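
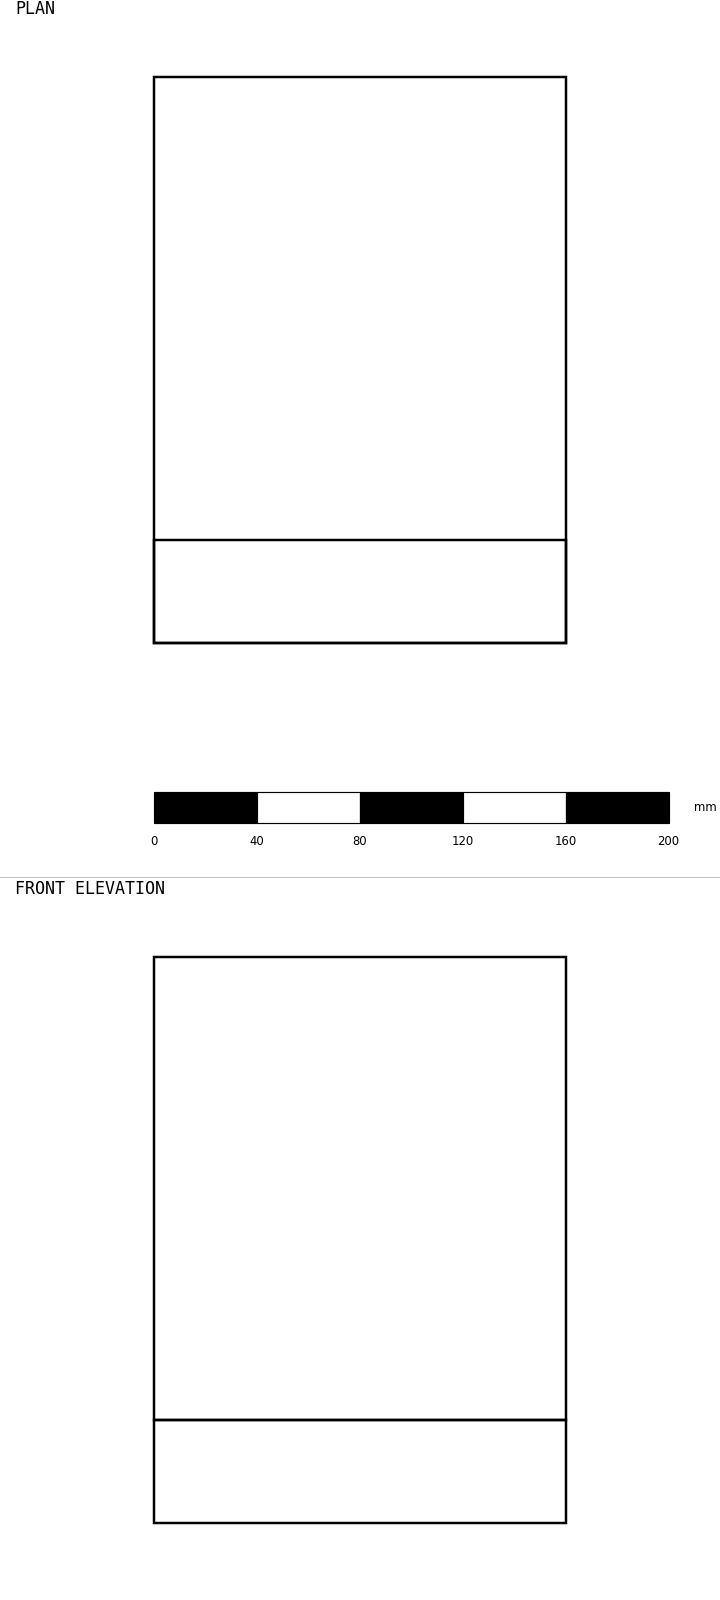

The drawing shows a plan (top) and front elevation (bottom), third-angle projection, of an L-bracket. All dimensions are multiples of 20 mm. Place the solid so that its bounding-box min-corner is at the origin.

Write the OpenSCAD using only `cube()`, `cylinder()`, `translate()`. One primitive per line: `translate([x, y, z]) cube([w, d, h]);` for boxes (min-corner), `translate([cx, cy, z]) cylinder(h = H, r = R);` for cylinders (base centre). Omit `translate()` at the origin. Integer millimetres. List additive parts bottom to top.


cube([160, 220, 40]);
translate([0, 0, 40]) cube([160, 40, 180]);


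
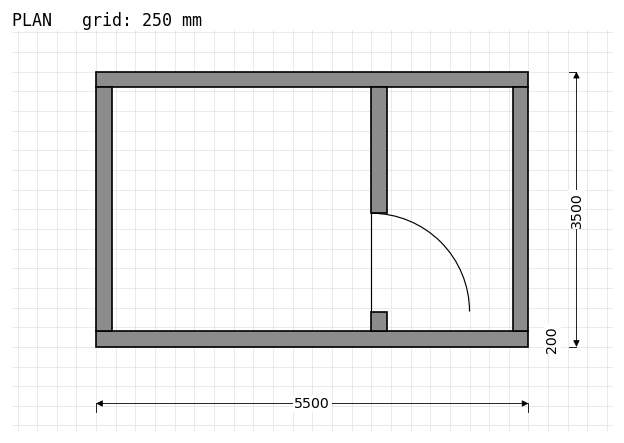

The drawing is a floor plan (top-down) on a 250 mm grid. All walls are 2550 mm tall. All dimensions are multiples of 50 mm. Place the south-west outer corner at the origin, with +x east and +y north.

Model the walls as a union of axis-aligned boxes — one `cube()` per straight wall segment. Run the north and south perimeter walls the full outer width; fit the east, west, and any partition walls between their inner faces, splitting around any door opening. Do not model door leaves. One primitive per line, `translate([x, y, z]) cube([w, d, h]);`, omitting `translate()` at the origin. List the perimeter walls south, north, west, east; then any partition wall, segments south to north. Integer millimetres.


cube([5500, 200, 2550]);
translate([0, 3300, 0]) cube([5500, 200, 2550]);
translate([0, 200, 0]) cube([200, 3100, 2550]);
translate([5300, 200, 0]) cube([200, 3100, 2550]);
translate([3500, 200, 0]) cube([200, 250, 2550]);
translate([3500, 1700, 0]) cube([200, 1600, 2550]);


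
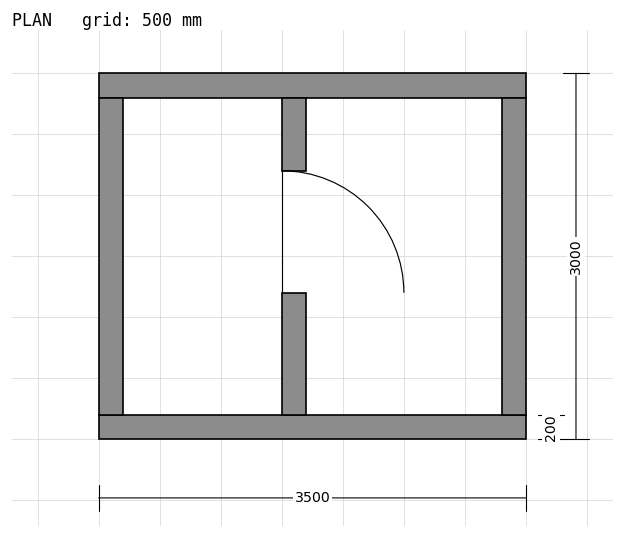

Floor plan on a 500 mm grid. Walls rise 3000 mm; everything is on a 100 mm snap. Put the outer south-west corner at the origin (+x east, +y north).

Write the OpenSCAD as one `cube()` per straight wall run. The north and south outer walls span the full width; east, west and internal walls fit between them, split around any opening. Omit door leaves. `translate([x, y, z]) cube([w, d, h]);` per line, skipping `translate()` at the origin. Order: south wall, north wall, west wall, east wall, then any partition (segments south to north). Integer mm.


cube([3500, 200, 3000]);
translate([0, 2800, 0]) cube([3500, 200, 3000]);
translate([0, 200, 0]) cube([200, 2600, 3000]);
translate([3300, 200, 0]) cube([200, 2600, 3000]);
translate([1500, 200, 0]) cube([200, 1000, 3000]);
translate([1500, 2200, 0]) cube([200, 600, 3000]);


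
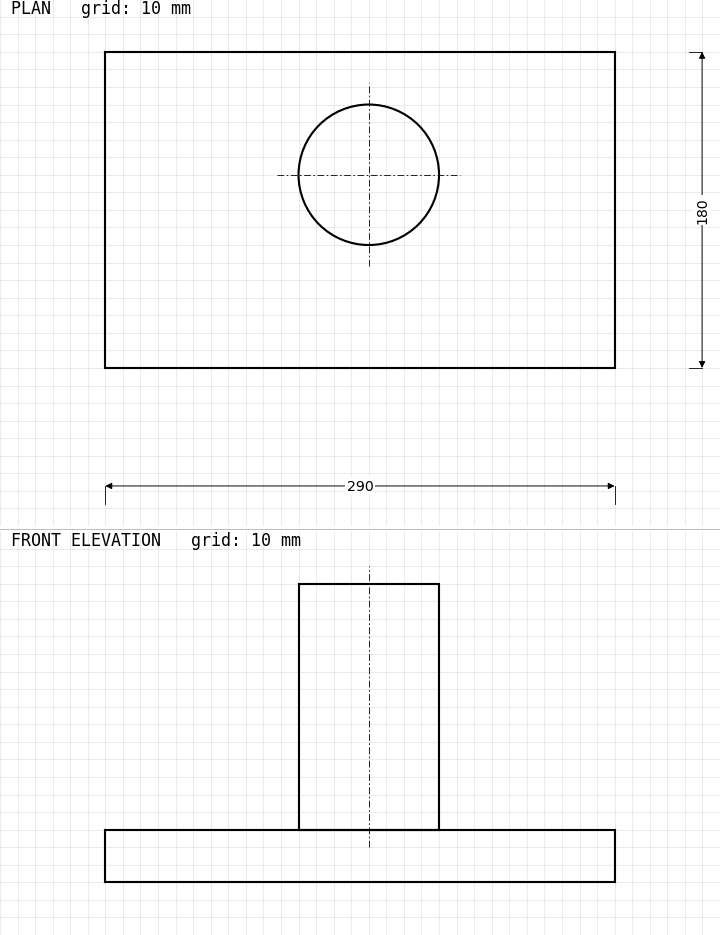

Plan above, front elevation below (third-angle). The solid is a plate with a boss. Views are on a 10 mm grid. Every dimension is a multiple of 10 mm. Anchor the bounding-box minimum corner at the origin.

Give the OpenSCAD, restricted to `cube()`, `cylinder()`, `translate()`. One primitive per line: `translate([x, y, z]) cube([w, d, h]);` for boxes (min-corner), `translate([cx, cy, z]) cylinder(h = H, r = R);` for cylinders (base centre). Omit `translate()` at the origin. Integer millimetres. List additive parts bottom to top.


cube([290, 180, 30]);
translate([150, 110, 30]) cylinder(h = 140, r = 40);


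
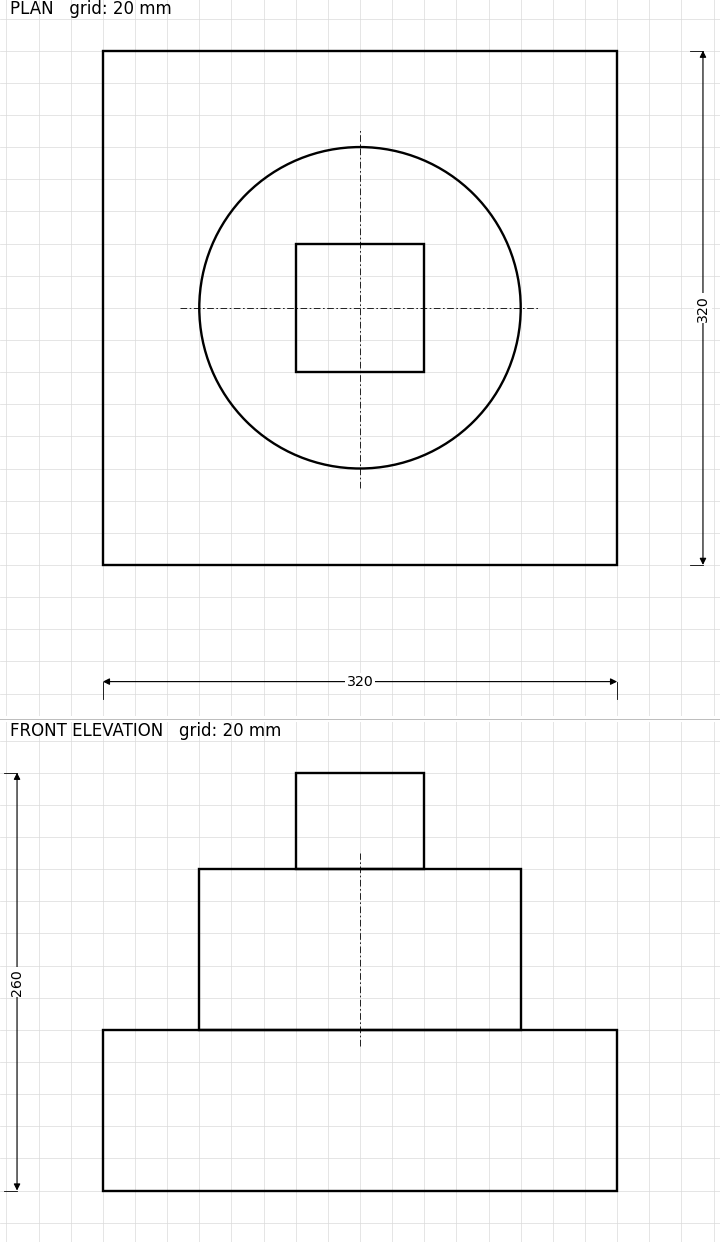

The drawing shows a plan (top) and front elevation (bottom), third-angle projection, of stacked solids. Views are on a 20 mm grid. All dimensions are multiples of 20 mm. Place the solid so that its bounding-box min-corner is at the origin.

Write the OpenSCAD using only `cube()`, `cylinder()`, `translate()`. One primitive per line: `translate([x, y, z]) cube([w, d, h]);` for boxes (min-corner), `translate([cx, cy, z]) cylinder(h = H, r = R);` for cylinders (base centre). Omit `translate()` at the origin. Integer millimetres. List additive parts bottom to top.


cube([320, 320, 100]);
translate([160, 160, 100]) cylinder(h = 100, r = 100);
translate([120, 120, 200]) cube([80, 80, 60]);


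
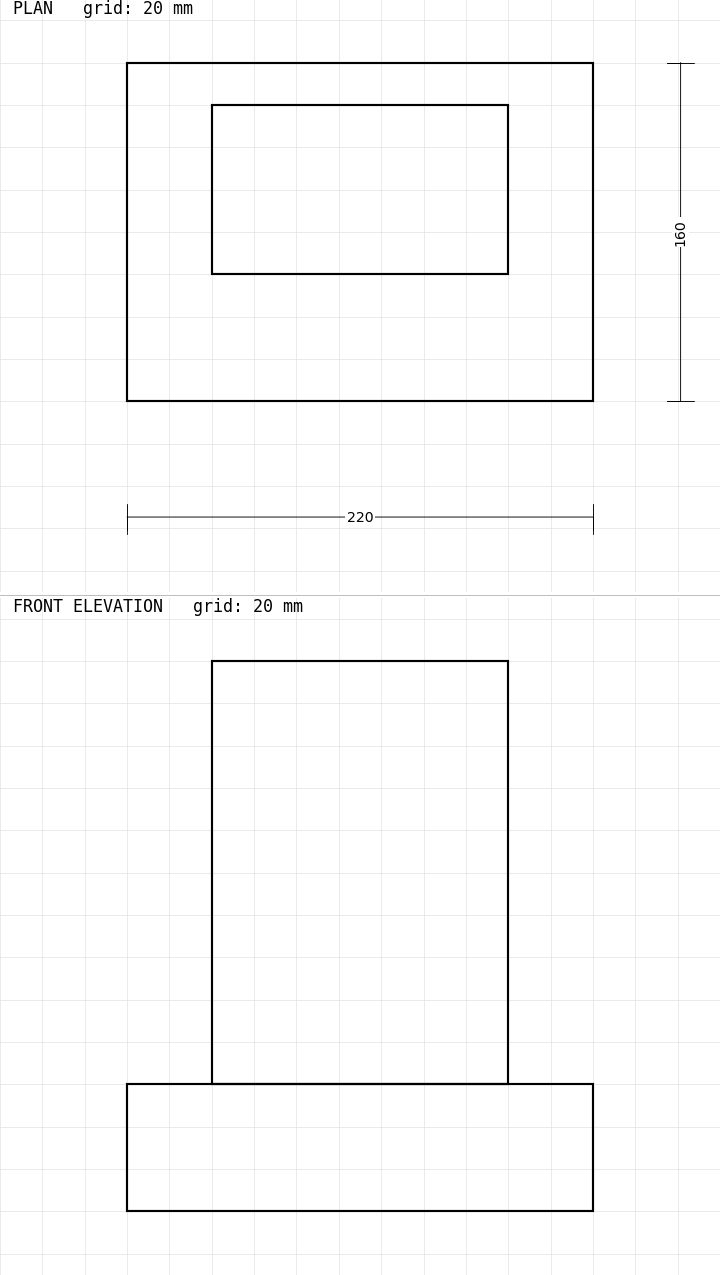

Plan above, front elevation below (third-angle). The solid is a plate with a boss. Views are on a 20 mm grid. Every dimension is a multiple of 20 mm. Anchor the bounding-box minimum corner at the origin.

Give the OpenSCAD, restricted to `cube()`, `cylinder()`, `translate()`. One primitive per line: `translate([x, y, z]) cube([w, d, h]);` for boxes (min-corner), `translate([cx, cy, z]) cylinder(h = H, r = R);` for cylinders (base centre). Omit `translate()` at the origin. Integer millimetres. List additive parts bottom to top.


cube([220, 160, 60]);
translate([40, 60, 60]) cube([140, 80, 200]);


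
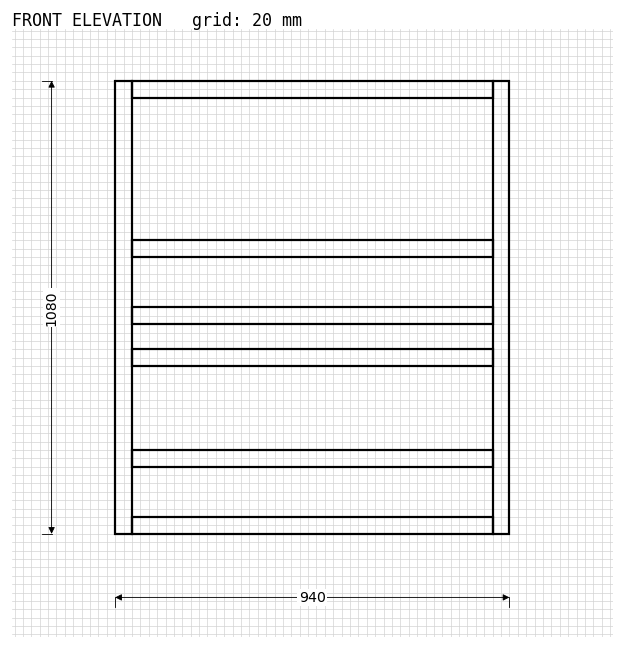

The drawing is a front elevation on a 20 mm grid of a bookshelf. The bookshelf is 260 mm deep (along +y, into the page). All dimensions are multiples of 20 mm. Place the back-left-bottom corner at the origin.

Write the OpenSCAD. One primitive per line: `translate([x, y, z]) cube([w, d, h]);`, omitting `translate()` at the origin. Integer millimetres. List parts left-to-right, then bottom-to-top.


cube([40, 260, 1080]);
translate([40, 0, 0]) cube([860, 260, 40]);
translate([40, 0, 160]) cube([860, 260, 40]);
translate([40, 0, 400]) cube([860, 260, 40]);
translate([40, 0, 500]) cube([860, 260, 40]);
translate([40, 0, 660]) cube([860, 260, 40]);
translate([40, 0, 1040]) cube([860, 260, 40]);
translate([900, 0, 0]) cube([40, 260, 1080]);


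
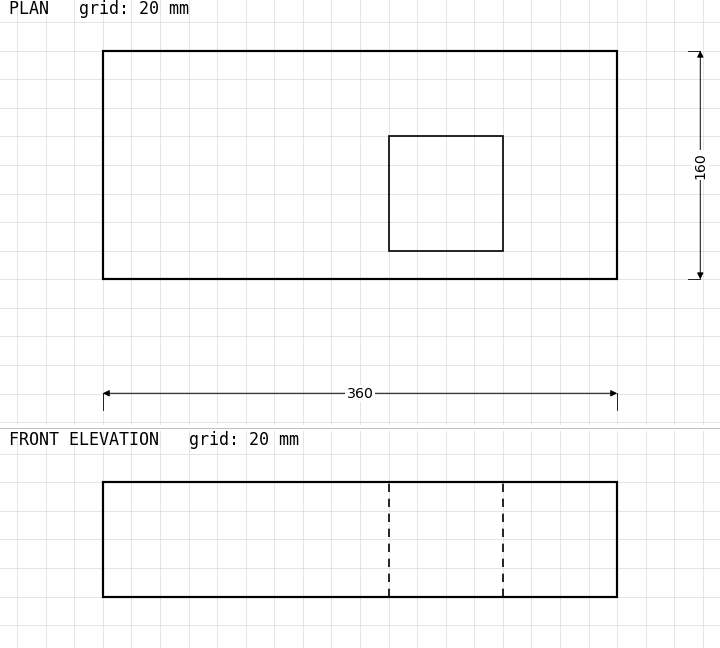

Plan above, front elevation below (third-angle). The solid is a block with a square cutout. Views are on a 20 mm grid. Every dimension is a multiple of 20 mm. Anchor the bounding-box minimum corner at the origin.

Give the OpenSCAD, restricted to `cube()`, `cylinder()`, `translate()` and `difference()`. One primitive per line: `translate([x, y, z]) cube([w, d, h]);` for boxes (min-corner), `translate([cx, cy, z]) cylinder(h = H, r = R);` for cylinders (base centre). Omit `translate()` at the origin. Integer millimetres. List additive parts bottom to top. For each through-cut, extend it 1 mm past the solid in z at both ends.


difference() {
  cube([360, 160, 80]);
  translate([200, 20, -1]) cube([80, 80, 82]);
}


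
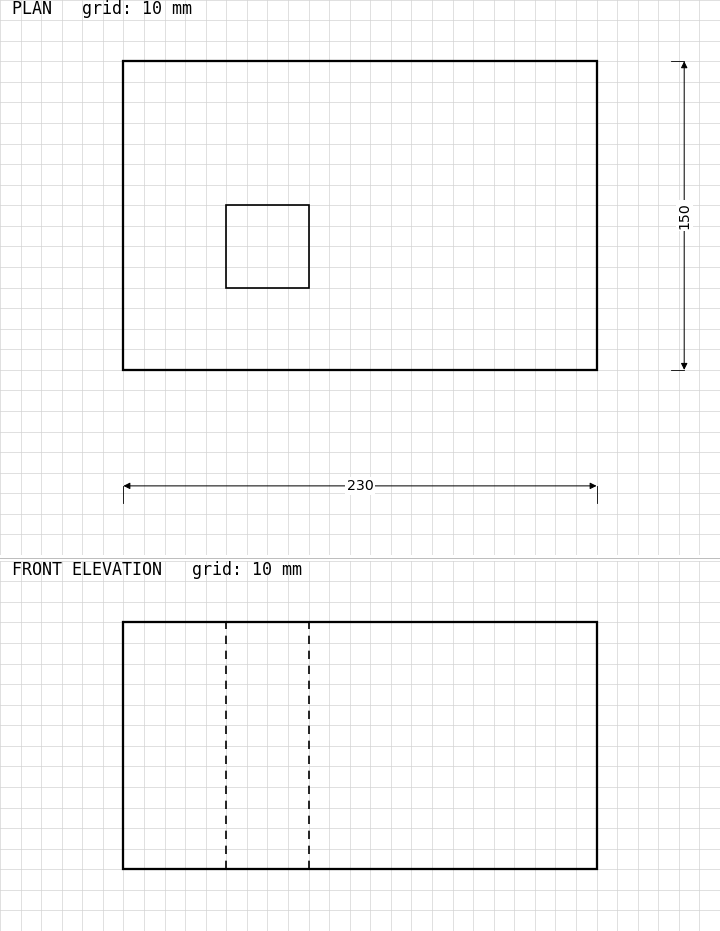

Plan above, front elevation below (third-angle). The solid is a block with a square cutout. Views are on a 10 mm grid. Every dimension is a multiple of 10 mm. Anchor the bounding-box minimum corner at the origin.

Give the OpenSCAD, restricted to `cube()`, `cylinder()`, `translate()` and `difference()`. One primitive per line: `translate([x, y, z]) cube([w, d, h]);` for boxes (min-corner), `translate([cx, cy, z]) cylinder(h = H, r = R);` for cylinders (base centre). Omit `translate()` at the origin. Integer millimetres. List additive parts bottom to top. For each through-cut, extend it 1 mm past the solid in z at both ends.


difference() {
  cube([230, 150, 120]);
  translate([50, 40, -1]) cube([40, 40, 122]);
}


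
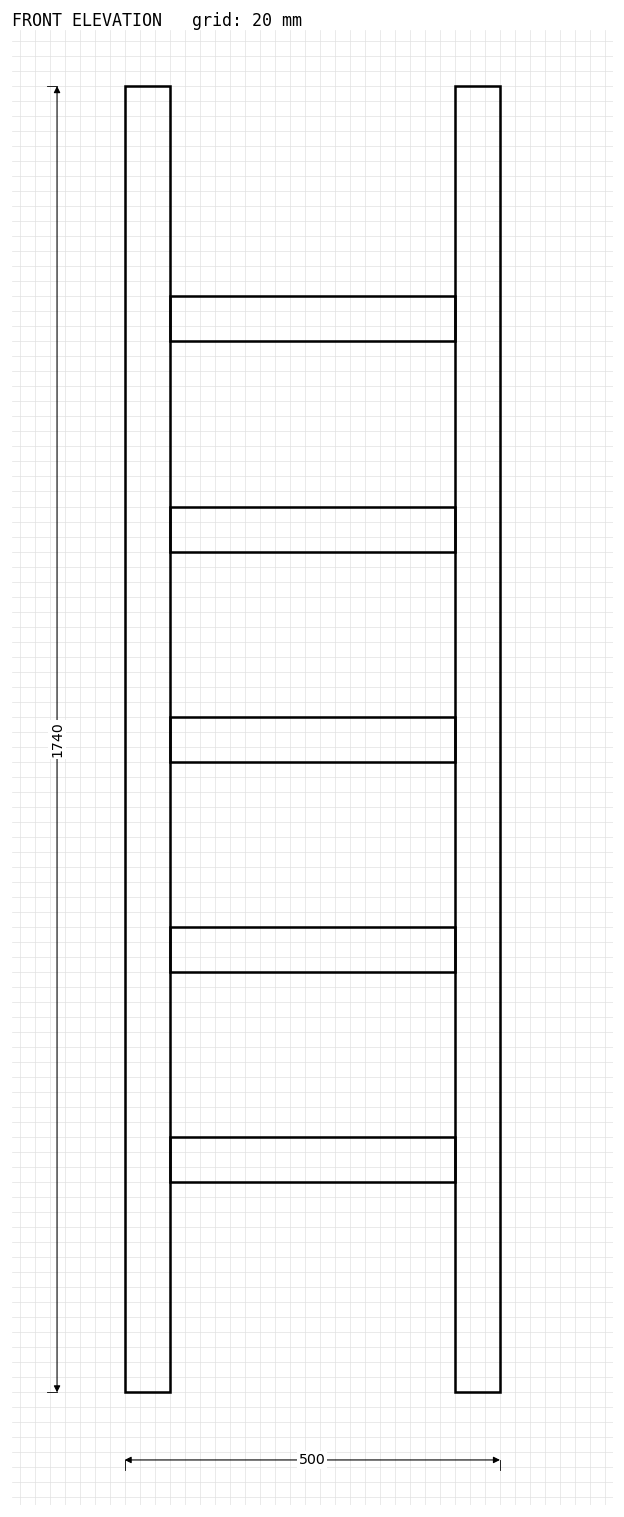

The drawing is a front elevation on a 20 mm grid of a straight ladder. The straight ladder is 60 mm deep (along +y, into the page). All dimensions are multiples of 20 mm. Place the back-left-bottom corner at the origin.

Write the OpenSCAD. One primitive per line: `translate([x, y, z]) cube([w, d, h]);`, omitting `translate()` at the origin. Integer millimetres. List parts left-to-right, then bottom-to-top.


cube([60, 60, 1740]);
translate([60, 0, 280]) cube([380, 60, 60]);
translate([60, 0, 560]) cube([380, 60, 60]);
translate([60, 0, 840]) cube([380, 60, 60]);
translate([60, 0, 1120]) cube([380, 60, 60]);
translate([60, 0, 1400]) cube([380, 60, 60]);
translate([440, 0, 0]) cube([60, 60, 1740]);


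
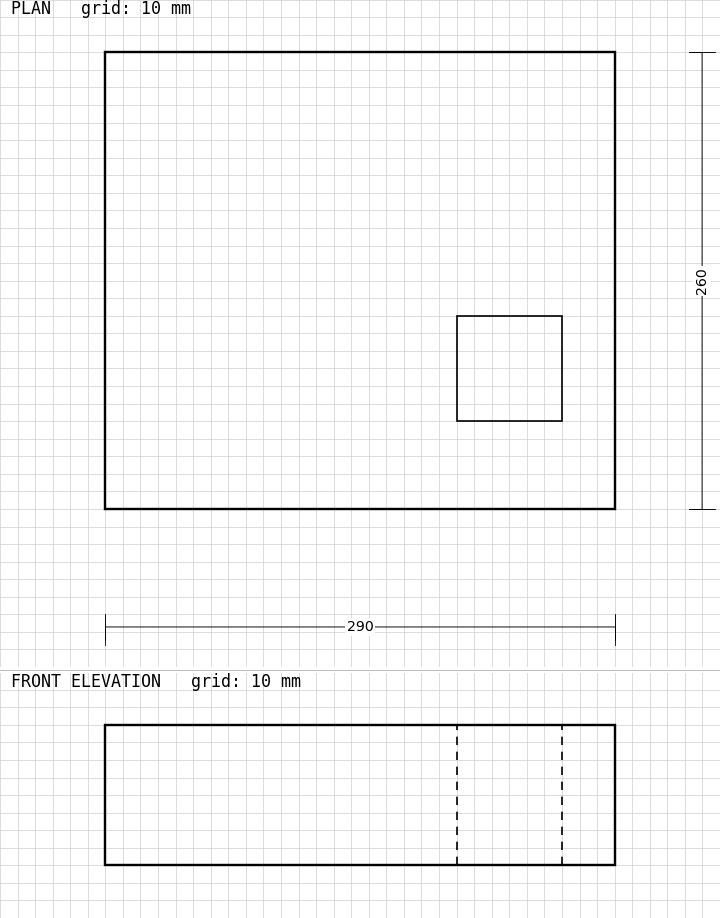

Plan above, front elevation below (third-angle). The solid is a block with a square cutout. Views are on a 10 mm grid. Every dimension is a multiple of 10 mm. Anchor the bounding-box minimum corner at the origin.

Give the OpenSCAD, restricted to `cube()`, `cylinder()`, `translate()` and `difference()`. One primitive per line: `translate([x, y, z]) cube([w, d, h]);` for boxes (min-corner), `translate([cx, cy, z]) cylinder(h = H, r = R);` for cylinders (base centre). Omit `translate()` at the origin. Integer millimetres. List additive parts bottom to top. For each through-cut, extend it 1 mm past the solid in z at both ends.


difference() {
  cube([290, 260, 80]);
  translate([200, 50, -1]) cube([60, 60, 82]);
}


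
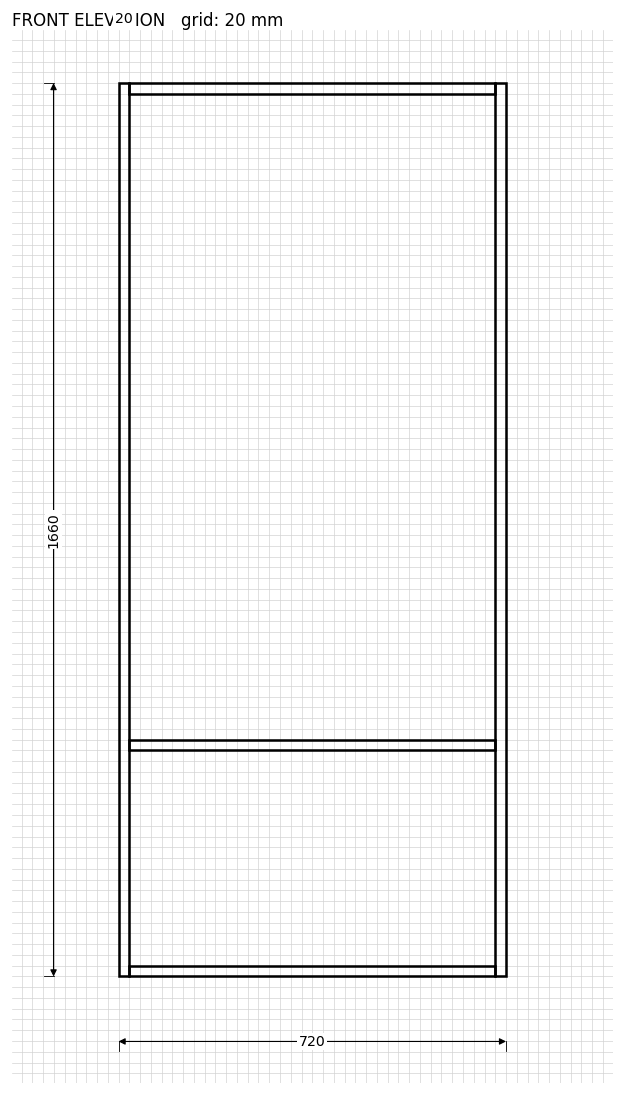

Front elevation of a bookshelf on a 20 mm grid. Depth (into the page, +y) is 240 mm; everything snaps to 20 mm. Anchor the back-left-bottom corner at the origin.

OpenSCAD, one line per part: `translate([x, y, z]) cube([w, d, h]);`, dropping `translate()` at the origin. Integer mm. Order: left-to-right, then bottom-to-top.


cube([20, 240, 1660]);
translate([20, 0, 0]) cube([680, 240, 20]);
translate([20, 0, 420]) cube([680, 240, 20]);
translate([20, 0, 1640]) cube([680, 240, 20]);
translate([700, 0, 0]) cube([20, 240, 1660]);


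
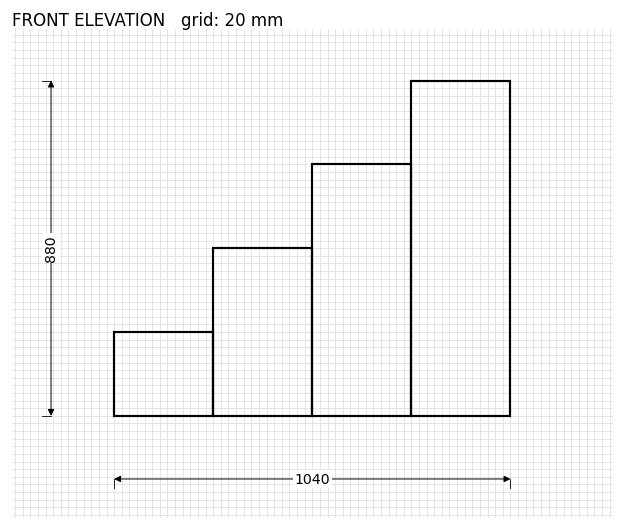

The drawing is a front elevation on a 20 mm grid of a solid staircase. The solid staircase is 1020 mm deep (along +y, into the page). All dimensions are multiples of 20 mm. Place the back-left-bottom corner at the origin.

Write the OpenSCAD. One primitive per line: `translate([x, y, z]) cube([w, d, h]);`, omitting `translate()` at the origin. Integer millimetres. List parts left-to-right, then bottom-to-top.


cube([260, 1020, 220]);
translate([260, 0, 0]) cube([260, 1020, 440]);
translate([520, 0, 0]) cube([260, 1020, 660]);
translate([780, 0, 0]) cube([260, 1020, 880]);


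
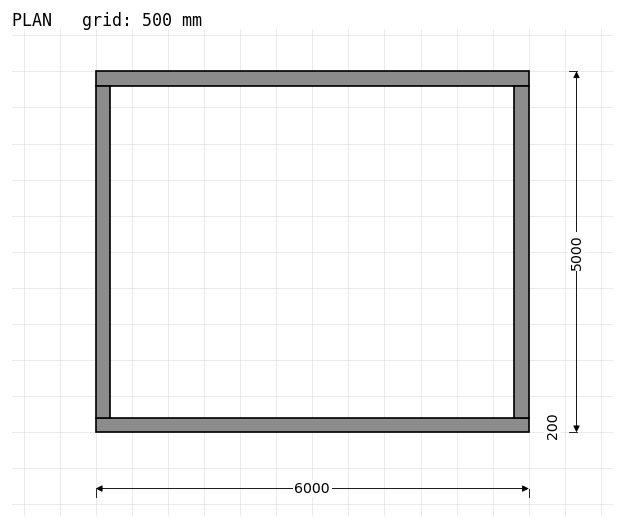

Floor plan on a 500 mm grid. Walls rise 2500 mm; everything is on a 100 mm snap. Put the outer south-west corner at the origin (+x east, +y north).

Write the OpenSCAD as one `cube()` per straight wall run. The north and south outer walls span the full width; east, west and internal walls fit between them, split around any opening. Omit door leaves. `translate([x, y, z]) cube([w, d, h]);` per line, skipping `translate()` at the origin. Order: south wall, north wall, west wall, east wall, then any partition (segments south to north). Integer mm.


cube([6000, 200, 2500]);
translate([0, 4800, 0]) cube([6000, 200, 2500]);
translate([0, 200, 0]) cube([200, 4600, 2500]);
translate([5800, 200, 0]) cube([200, 4600, 2500]);


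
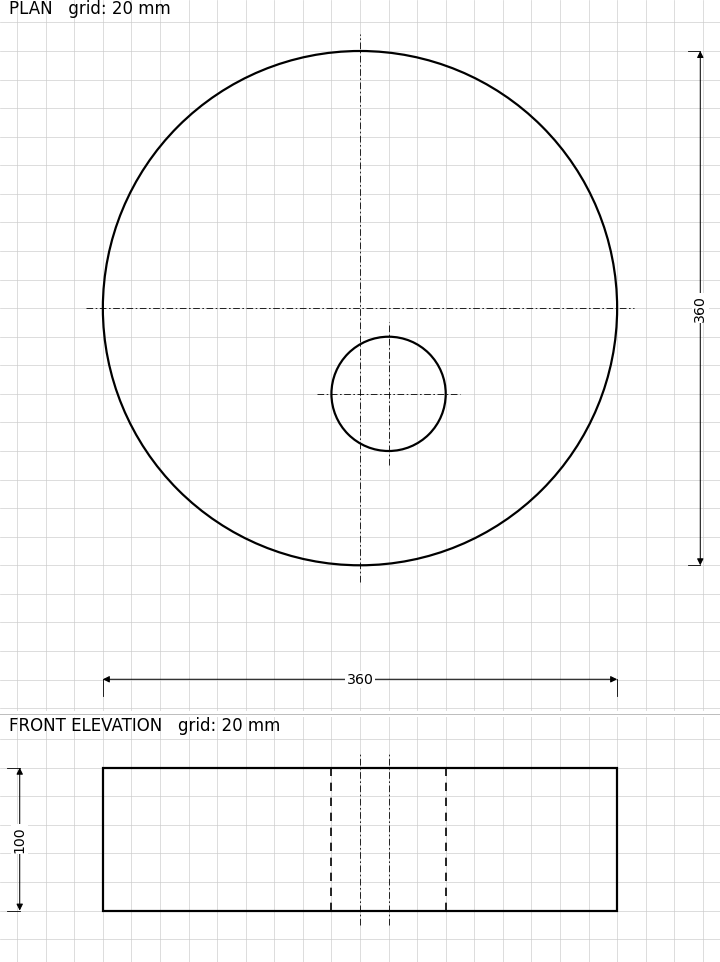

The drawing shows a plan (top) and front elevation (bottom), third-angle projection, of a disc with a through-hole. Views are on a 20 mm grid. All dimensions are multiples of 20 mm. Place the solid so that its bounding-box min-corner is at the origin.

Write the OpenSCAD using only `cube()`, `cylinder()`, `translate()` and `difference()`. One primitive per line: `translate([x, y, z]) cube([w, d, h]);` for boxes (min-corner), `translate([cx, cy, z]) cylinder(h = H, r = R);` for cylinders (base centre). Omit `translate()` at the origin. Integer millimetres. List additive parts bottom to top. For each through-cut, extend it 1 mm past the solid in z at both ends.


difference() {
  translate([180, 180, 0]) cylinder(h = 100, r = 180);
  translate([200, 120, -1]) cylinder(h = 102, r = 40);
}


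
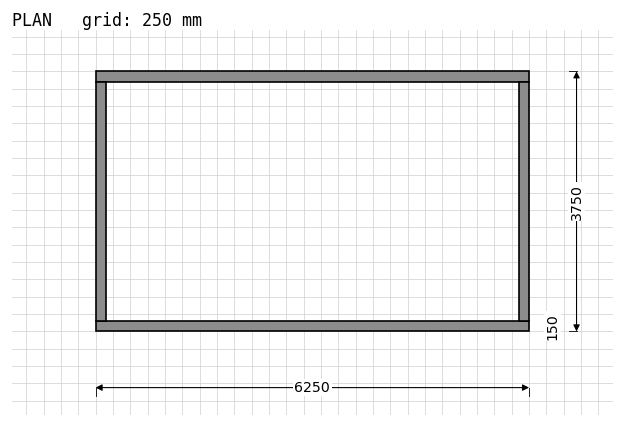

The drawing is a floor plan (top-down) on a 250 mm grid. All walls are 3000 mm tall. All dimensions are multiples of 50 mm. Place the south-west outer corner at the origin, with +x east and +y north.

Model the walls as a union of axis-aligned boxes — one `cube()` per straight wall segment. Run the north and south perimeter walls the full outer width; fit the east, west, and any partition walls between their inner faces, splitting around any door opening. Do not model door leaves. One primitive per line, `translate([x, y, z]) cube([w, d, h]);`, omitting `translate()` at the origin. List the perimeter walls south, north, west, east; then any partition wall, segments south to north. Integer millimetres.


cube([6250, 150, 3000]);
translate([0, 3600, 0]) cube([6250, 150, 3000]);
translate([0, 150, 0]) cube([150, 3450, 3000]);
translate([6100, 150, 0]) cube([150, 3450, 3000]);


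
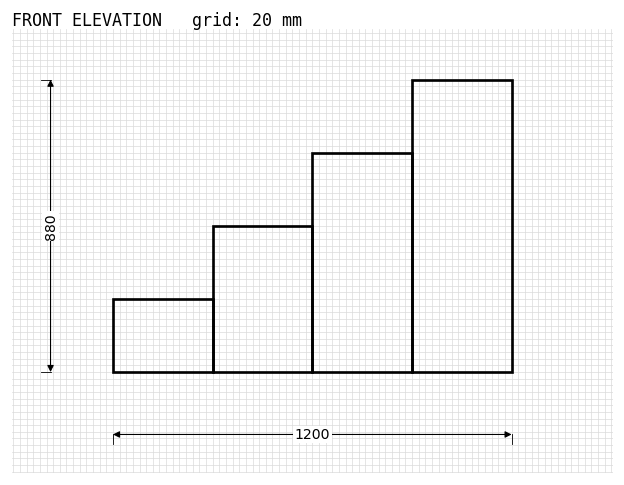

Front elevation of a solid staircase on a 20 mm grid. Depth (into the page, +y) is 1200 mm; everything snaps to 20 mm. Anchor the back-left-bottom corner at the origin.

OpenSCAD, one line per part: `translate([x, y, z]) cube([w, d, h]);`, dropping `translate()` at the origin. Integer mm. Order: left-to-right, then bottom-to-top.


cube([300, 1200, 220]);
translate([300, 0, 0]) cube([300, 1200, 440]);
translate([600, 0, 0]) cube([300, 1200, 660]);
translate([900, 0, 0]) cube([300, 1200, 880]);


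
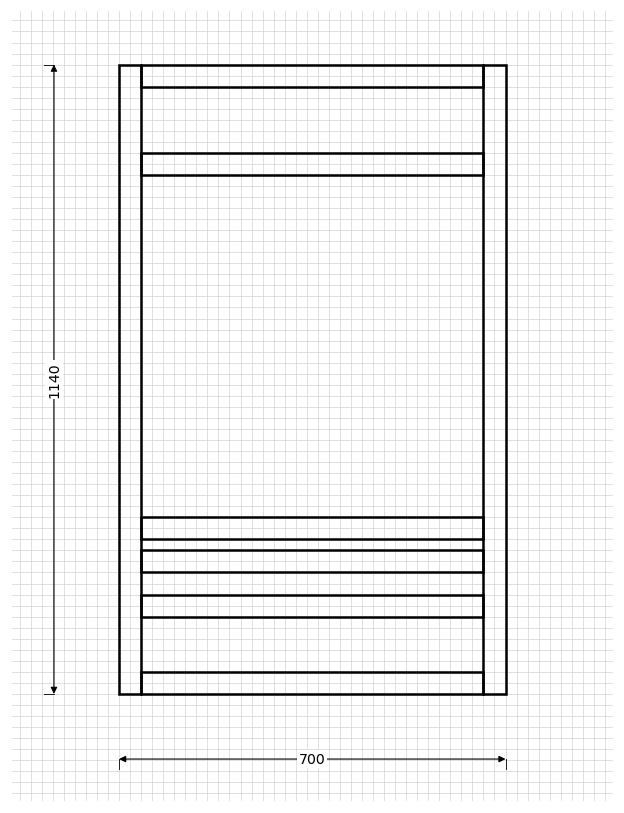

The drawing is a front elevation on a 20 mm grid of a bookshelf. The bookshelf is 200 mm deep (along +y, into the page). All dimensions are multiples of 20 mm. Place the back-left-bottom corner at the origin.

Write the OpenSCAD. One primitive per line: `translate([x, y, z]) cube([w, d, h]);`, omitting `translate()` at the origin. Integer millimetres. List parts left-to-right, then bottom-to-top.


cube([40, 200, 1140]);
translate([40, 0, 0]) cube([620, 200, 40]);
translate([40, 0, 140]) cube([620, 200, 40]);
translate([40, 0, 220]) cube([620, 200, 40]);
translate([40, 0, 280]) cube([620, 200, 40]);
translate([40, 0, 940]) cube([620, 200, 40]);
translate([40, 0, 1100]) cube([620, 200, 40]);
translate([660, 0, 0]) cube([40, 200, 1140]);


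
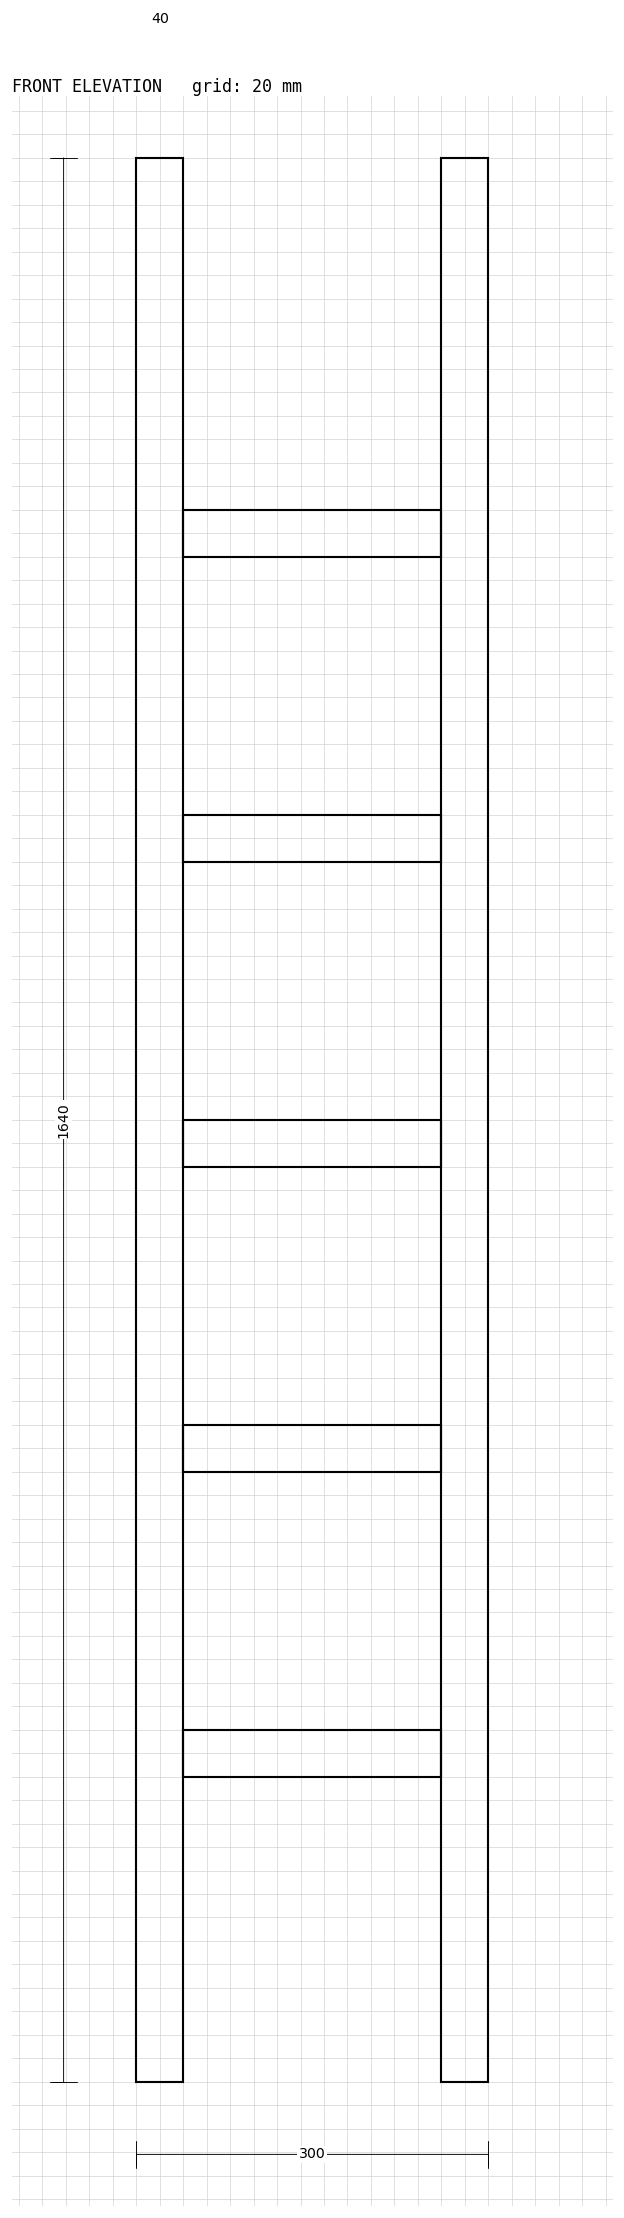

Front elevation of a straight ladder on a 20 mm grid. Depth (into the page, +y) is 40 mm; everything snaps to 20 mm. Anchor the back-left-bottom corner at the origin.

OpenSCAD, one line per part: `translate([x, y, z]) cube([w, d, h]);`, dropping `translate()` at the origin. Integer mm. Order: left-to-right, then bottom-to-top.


cube([40, 40, 1640]);
translate([40, 0, 260]) cube([220, 40, 40]);
translate([40, 0, 520]) cube([220, 40, 40]);
translate([40, 0, 780]) cube([220, 40, 40]);
translate([40, 0, 1040]) cube([220, 40, 40]);
translate([40, 0, 1300]) cube([220, 40, 40]);
translate([260, 0, 0]) cube([40, 40, 1640]);


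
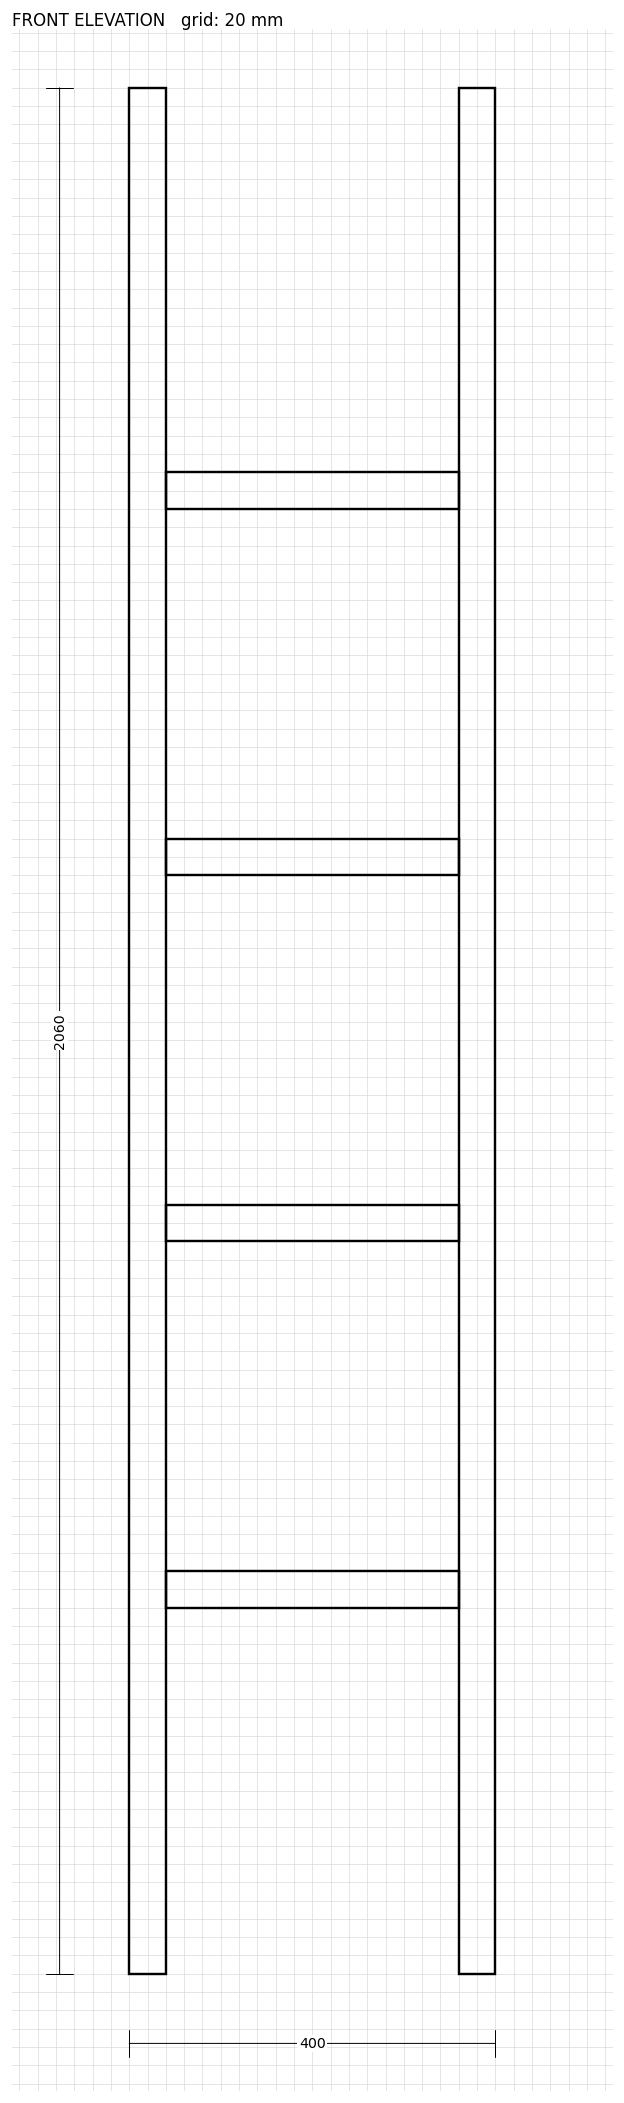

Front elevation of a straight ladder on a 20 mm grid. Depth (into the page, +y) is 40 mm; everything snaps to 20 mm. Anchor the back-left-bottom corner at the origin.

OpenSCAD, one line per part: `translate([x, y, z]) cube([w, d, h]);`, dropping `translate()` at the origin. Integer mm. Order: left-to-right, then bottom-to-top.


cube([40, 40, 2060]);
translate([40, 0, 400]) cube([320, 40, 40]);
translate([40, 0, 800]) cube([320, 40, 40]);
translate([40, 0, 1200]) cube([320, 40, 40]);
translate([40, 0, 1600]) cube([320, 40, 40]);
translate([360, 0, 0]) cube([40, 40, 2060]);


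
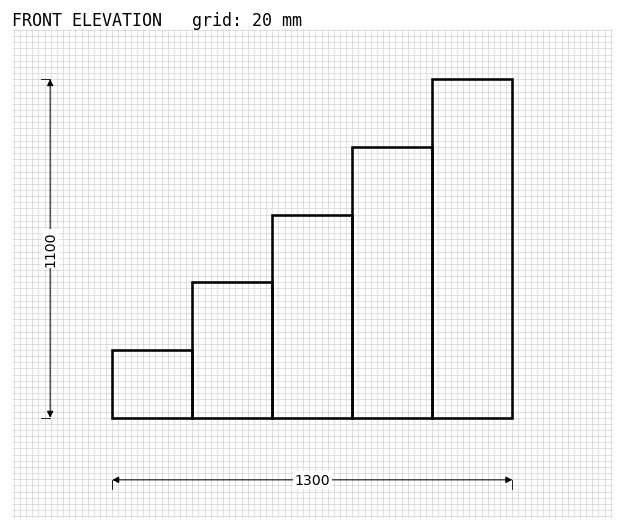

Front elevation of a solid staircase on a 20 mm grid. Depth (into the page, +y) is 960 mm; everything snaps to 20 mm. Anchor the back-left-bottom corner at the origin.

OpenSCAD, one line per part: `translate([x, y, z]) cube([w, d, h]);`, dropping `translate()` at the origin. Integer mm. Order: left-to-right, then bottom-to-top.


cube([260, 960, 220]);
translate([260, 0, 0]) cube([260, 960, 440]);
translate([520, 0, 0]) cube([260, 960, 660]);
translate([780, 0, 0]) cube([260, 960, 880]);
translate([1040, 0, 0]) cube([260, 960, 1100]);


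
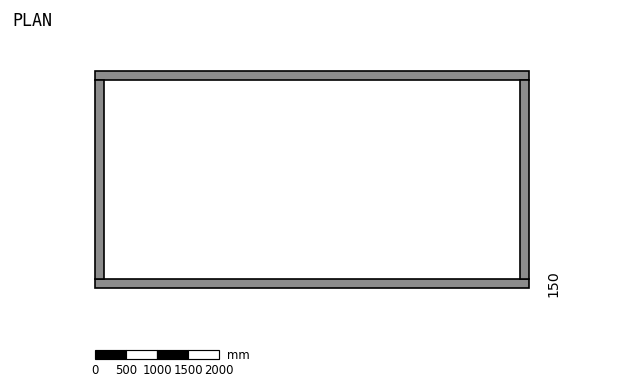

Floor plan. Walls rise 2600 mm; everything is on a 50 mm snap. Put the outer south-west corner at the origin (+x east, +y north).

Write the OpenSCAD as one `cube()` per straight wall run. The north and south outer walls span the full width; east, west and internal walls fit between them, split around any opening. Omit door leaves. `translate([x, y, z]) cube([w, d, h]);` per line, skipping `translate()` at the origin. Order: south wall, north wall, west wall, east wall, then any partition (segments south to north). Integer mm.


cube([7000, 150, 2600]);
translate([0, 3350, 0]) cube([7000, 150, 2600]);
translate([0, 150, 0]) cube([150, 3200, 2600]);
translate([6850, 150, 0]) cube([150, 3200, 2600]);


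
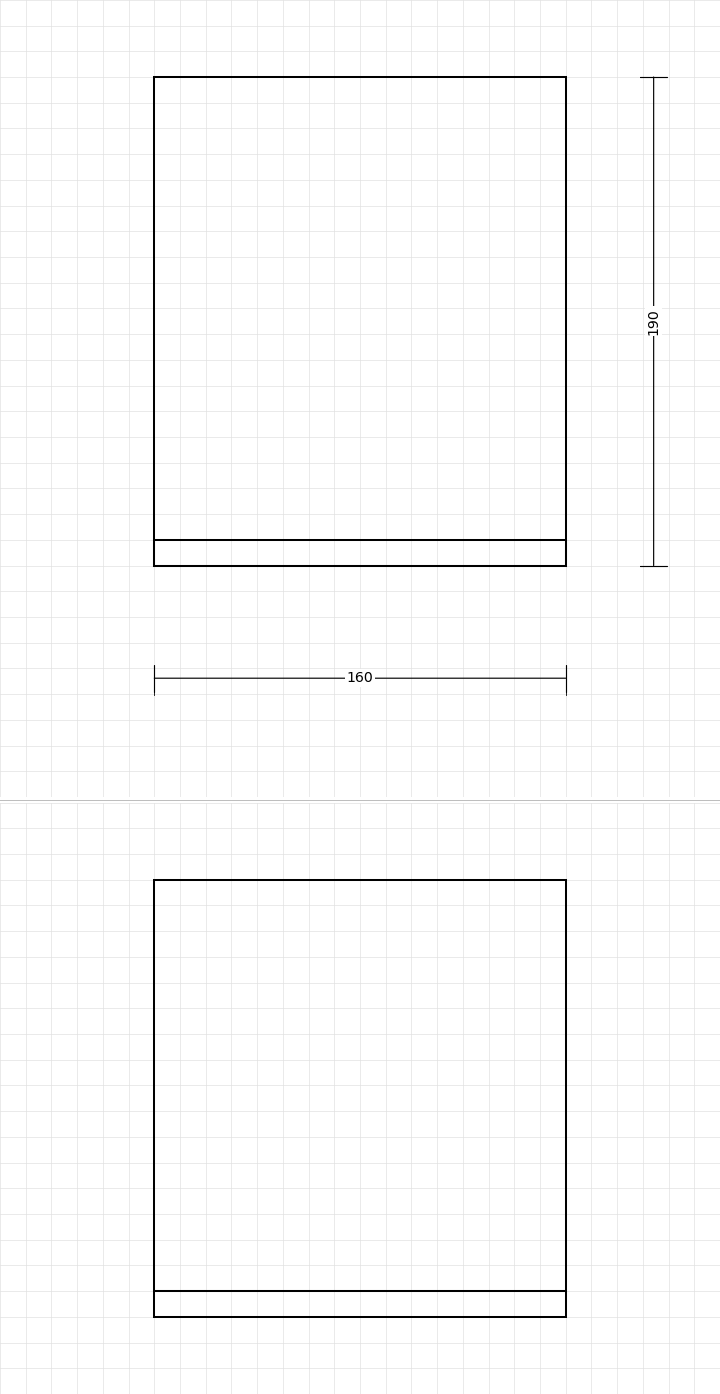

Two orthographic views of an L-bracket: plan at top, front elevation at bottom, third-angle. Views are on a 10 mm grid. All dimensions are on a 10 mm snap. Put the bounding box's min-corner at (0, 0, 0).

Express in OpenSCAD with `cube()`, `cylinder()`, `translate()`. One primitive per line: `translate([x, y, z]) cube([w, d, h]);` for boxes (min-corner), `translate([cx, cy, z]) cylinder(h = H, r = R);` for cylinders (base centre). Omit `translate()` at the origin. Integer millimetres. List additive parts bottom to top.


cube([160, 190, 10]);
translate([0, 0, 10]) cube([160, 10, 160]);


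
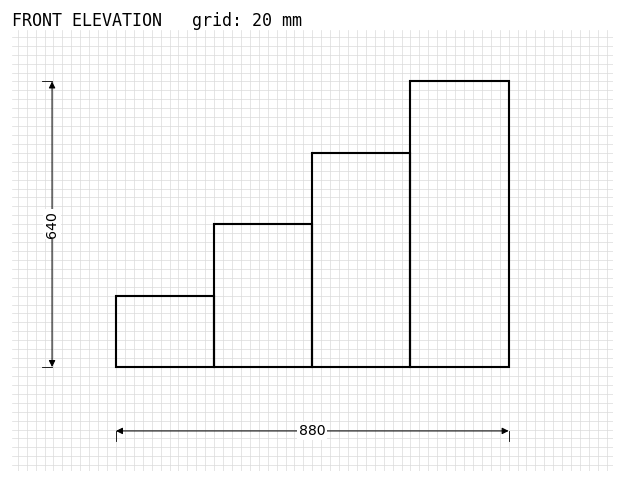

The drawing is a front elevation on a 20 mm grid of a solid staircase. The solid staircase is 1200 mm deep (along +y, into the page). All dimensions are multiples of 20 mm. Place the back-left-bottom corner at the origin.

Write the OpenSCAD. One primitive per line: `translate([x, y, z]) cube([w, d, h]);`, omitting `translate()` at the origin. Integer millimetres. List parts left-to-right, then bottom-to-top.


cube([220, 1200, 160]);
translate([220, 0, 0]) cube([220, 1200, 320]);
translate([440, 0, 0]) cube([220, 1200, 480]);
translate([660, 0, 0]) cube([220, 1200, 640]);


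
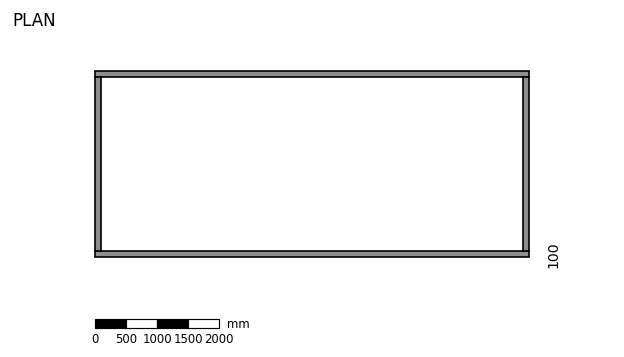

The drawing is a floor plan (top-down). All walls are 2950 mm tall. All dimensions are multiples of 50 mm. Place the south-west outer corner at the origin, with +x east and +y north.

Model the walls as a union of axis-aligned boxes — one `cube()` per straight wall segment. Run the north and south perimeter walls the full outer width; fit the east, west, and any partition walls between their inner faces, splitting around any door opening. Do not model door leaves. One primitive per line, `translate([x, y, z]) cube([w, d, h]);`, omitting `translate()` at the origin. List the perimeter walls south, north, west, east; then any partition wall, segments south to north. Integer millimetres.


cube([7000, 100, 2950]);
translate([0, 2900, 0]) cube([7000, 100, 2950]);
translate([0, 100, 0]) cube([100, 2800, 2950]);
translate([6900, 100, 0]) cube([100, 2800, 2950]);


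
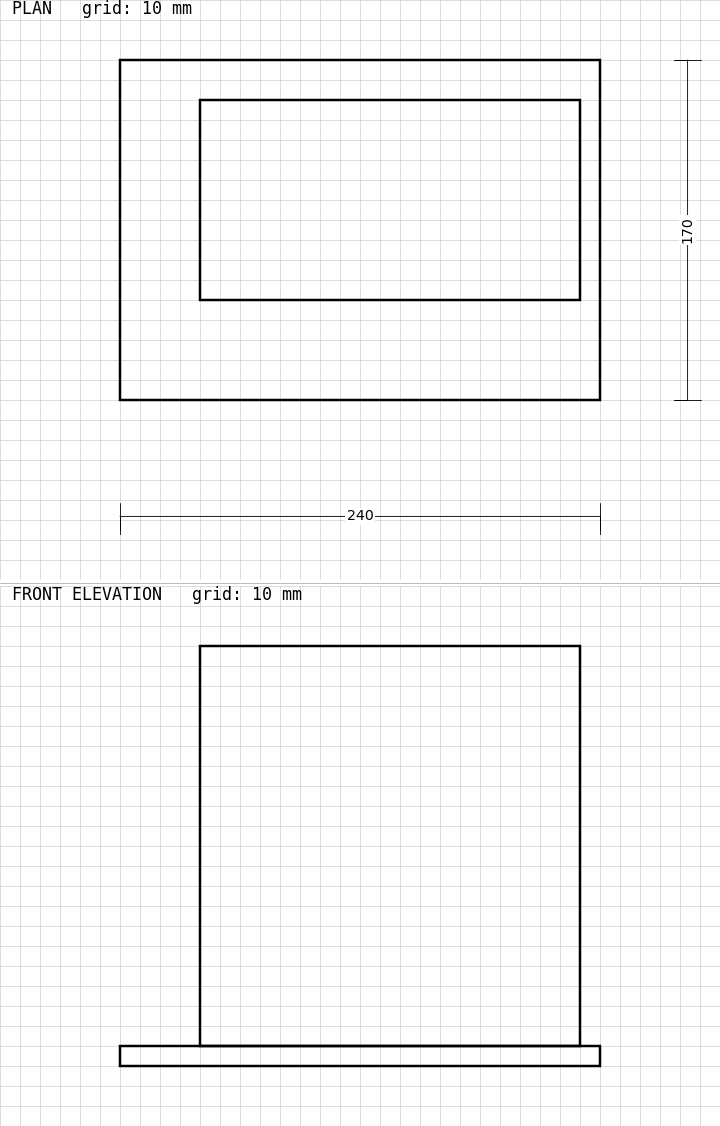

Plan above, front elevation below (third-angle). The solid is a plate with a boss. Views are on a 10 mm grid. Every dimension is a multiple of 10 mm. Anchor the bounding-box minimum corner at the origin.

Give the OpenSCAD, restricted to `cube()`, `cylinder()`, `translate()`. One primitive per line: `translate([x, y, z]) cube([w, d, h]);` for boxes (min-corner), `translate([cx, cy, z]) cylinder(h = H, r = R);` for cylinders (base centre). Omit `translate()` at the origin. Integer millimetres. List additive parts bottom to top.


cube([240, 170, 10]);
translate([40, 50, 10]) cube([190, 100, 200]);


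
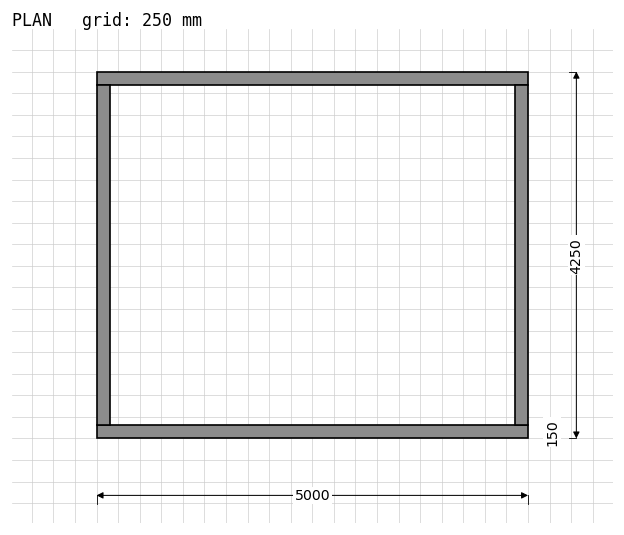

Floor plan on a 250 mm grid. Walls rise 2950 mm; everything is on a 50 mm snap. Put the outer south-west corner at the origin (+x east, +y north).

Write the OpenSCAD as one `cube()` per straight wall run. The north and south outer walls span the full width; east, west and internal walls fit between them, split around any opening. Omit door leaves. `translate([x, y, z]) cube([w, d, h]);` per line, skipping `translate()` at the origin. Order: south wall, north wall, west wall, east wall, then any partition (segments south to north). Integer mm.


cube([5000, 150, 2950]);
translate([0, 4100, 0]) cube([5000, 150, 2950]);
translate([0, 150, 0]) cube([150, 3950, 2950]);
translate([4850, 150, 0]) cube([150, 3950, 2950]);


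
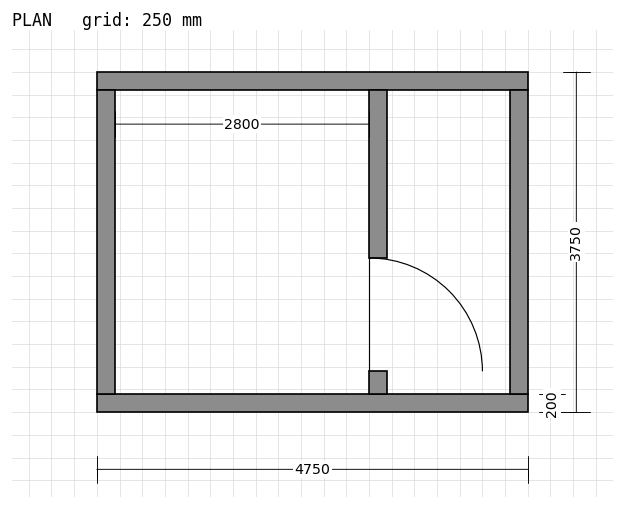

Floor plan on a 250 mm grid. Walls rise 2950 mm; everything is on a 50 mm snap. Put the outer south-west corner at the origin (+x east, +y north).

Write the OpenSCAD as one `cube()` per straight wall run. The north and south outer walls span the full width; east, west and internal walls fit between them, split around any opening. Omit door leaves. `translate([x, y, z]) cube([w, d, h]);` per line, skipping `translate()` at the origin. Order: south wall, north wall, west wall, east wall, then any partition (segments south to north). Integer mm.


cube([4750, 200, 2950]);
translate([0, 3550, 0]) cube([4750, 200, 2950]);
translate([0, 200, 0]) cube([200, 3350, 2950]);
translate([4550, 200, 0]) cube([200, 3350, 2950]);
translate([3000, 200, 0]) cube([200, 250, 2950]);
translate([3000, 1700, 0]) cube([200, 1850, 2950]);


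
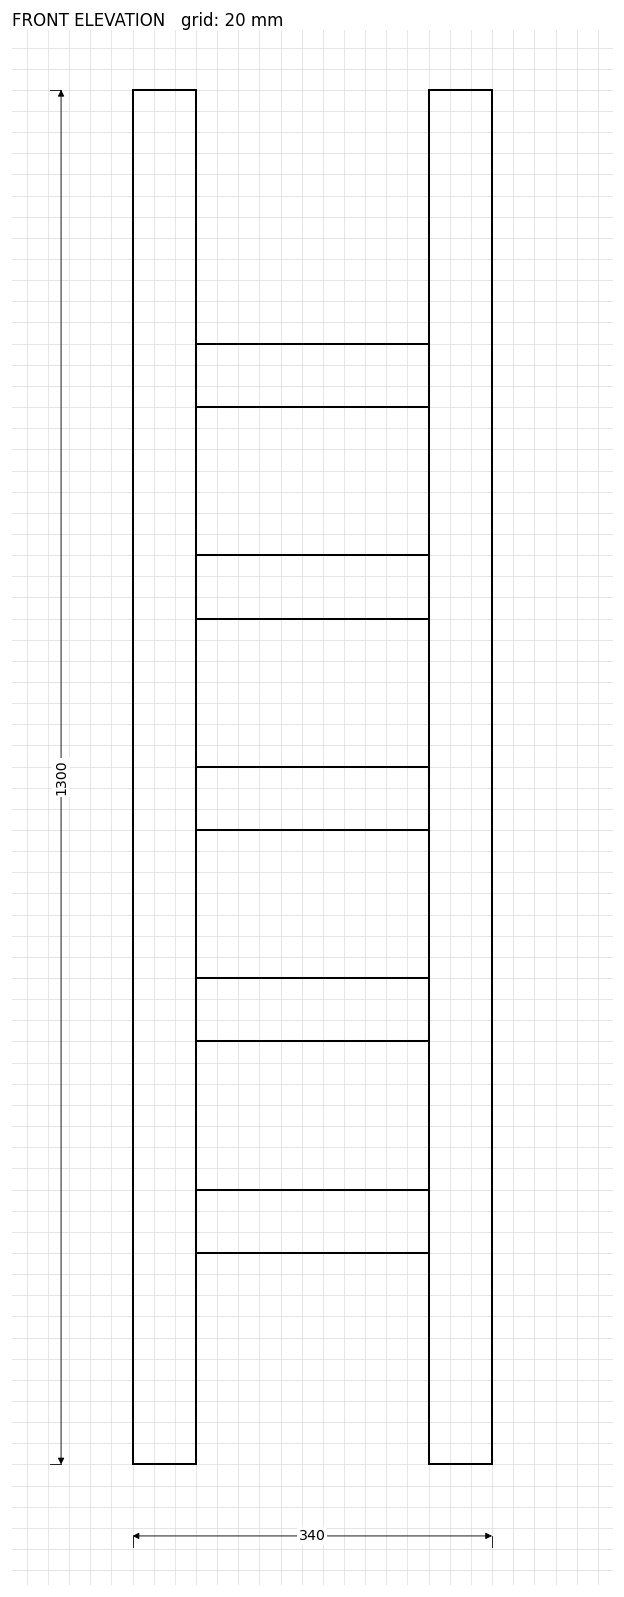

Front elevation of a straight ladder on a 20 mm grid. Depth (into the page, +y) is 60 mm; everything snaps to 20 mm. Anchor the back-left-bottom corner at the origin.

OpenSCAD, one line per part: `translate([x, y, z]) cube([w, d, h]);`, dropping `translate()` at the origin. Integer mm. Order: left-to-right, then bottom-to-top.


cube([60, 60, 1300]);
translate([60, 0, 200]) cube([220, 60, 60]);
translate([60, 0, 400]) cube([220, 60, 60]);
translate([60, 0, 600]) cube([220, 60, 60]);
translate([60, 0, 800]) cube([220, 60, 60]);
translate([60, 0, 1000]) cube([220, 60, 60]);
translate([280, 0, 0]) cube([60, 60, 1300]);


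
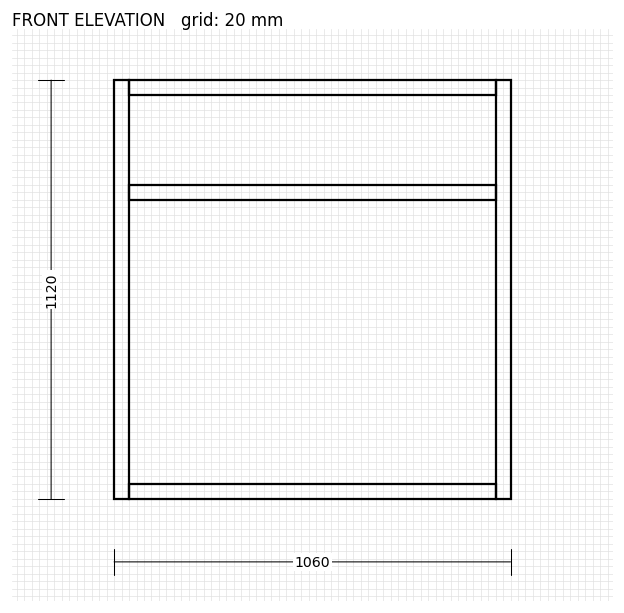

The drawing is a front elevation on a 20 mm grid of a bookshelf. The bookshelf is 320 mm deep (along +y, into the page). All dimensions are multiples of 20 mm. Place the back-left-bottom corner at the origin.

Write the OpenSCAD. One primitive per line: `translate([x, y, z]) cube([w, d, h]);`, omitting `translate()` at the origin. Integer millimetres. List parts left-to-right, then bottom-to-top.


cube([40, 320, 1120]);
translate([40, 0, 0]) cube([980, 320, 40]);
translate([40, 0, 800]) cube([980, 320, 40]);
translate([40, 0, 1080]) cube([980, 320, 40]);
translate([1020, 0, 0]) cube([40, 320, 1120]);


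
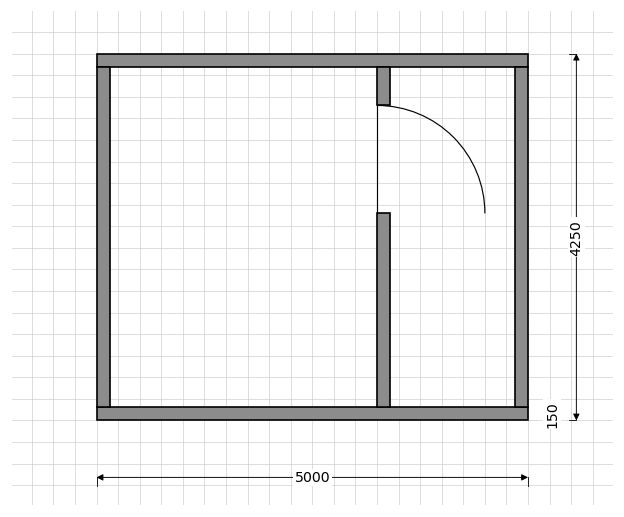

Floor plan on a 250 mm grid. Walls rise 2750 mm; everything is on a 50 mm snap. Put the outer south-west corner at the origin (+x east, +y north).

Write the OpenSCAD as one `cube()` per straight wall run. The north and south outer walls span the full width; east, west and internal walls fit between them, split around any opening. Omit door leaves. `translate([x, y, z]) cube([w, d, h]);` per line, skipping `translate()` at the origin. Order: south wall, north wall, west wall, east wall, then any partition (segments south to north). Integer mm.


cube([5000, 150, 2750]);
translate([0, 4100, 0]) cube([5000, 150, 2750]);
translate([0, 150, 0]) cube([150, 3950, 2750]);
translate([4850, 150, 0]) cube([150, 3950, 2750]);
translate([3250, 150, 0]) cube([150, 2250, 2750]);
translate([3250, 3650, 0]) cube([150, 450, 2750]);


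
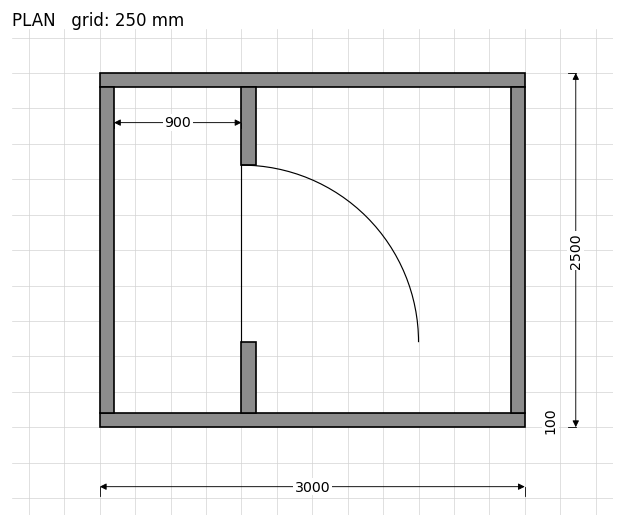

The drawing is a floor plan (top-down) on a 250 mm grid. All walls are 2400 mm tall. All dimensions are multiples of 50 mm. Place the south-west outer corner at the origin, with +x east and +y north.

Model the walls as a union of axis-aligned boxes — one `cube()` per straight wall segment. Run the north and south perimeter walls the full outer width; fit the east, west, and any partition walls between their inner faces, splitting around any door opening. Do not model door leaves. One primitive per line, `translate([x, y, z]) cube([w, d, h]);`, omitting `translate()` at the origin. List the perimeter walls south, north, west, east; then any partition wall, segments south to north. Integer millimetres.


cube([3000, 100, 2400]);
translate([0, 2400, 0]) cube([3000, 100, 2400]);
translate([0, 100, 0]) cube([100, 2300, 2400]);
translate([2900, 100, 0]) cube([100, 2300, 2400]);
translate([1000, 100, 0]) cube([100, 500, 2400]);
translate([1000, 1850, 0]) cube([100, 550, 2400]);


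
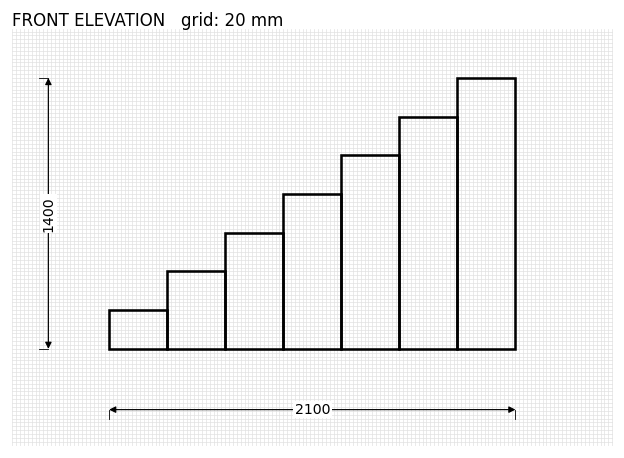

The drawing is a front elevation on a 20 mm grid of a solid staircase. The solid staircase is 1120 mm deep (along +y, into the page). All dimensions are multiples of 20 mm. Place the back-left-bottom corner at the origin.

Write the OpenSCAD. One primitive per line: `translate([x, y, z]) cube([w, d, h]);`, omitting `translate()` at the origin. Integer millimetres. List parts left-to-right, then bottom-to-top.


cube([300, 1120, 200]);
translate([300, 0, 0]) cube([300, 1120, 400]);
translate([600, 0, 0]) cube([300, 1120, 600]);
translate([900, 0, 0]) cube([300, 1120, 800]);
translate([1200, 0, 0]) cube([300, 1120, 1000]);
translate([1500, 0, 0]) cube([300, 1120, 1200]);
translate([1800, 0, 0]) cube([300, 1120, 1400]);


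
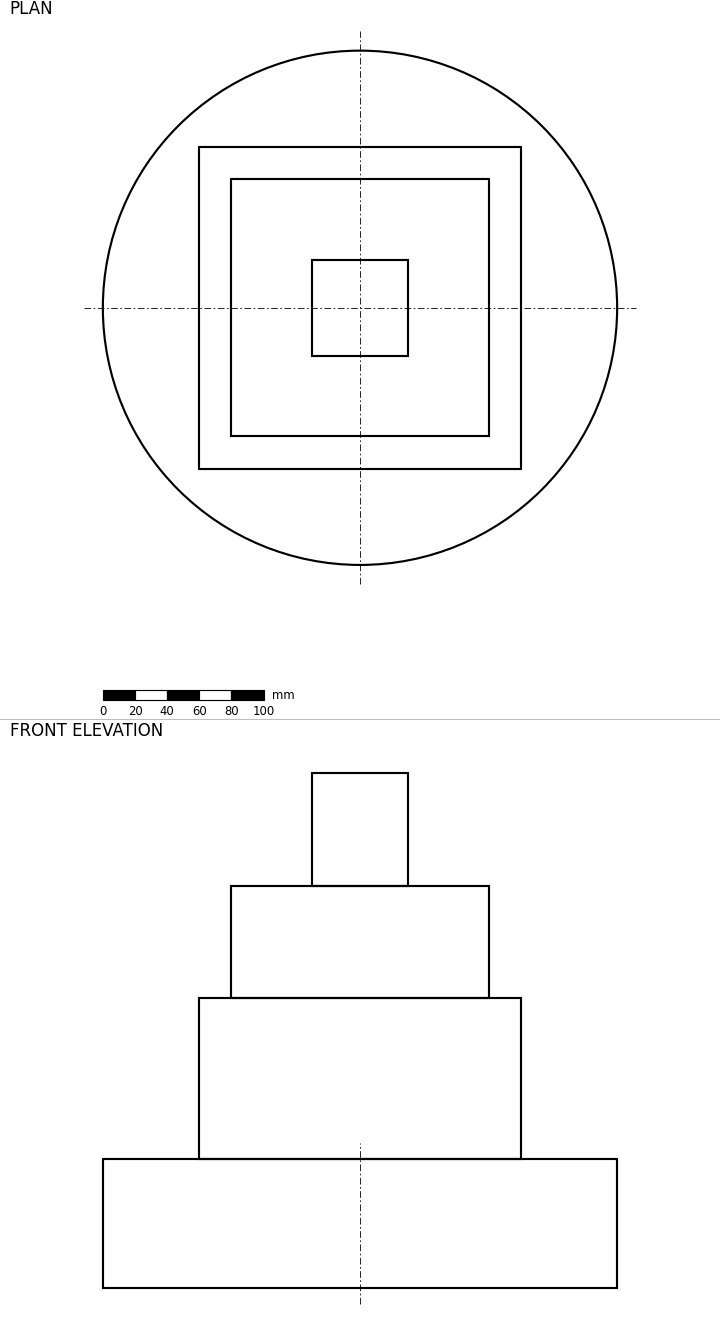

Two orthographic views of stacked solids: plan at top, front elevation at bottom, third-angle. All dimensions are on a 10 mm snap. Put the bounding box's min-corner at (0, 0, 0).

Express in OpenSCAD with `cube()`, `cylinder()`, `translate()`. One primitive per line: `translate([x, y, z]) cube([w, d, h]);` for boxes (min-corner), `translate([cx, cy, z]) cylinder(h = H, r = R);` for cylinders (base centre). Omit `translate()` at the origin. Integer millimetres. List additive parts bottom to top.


translate([160, 160, 0]) cylinder(h = 80, r = 160);
translate([60, 60, 80]) cube([200, 200, 100]);
translate([80, 80, 180]) cube([160, 160, 70]);
translate([130, 130, 250]) cube([60, 60, 70]);


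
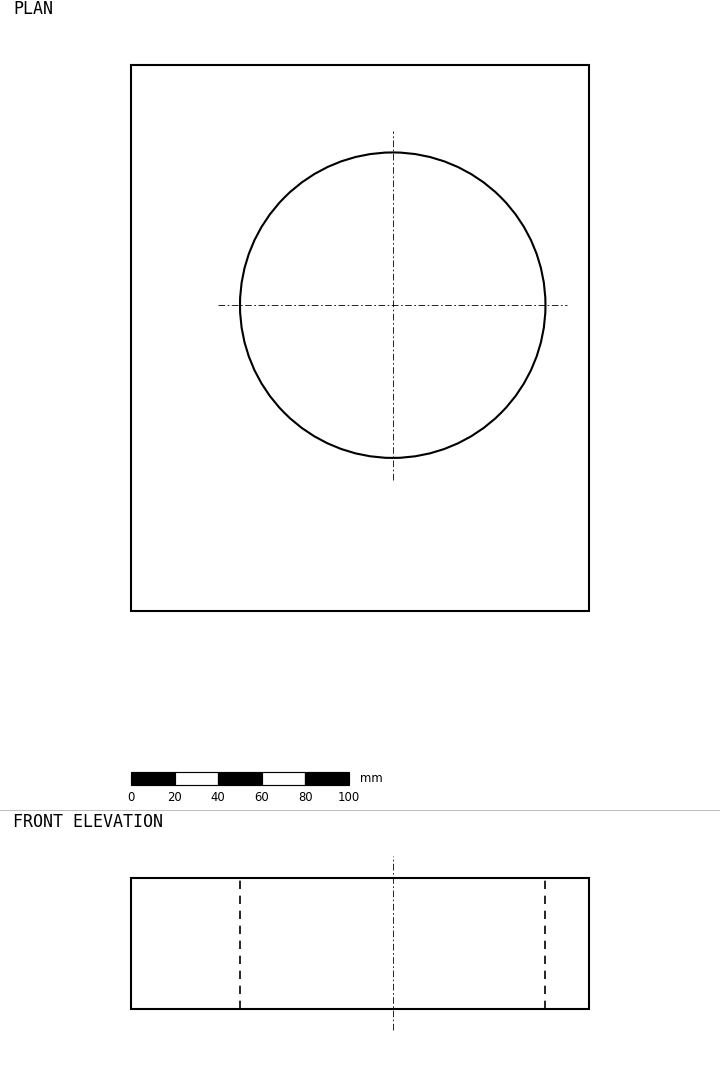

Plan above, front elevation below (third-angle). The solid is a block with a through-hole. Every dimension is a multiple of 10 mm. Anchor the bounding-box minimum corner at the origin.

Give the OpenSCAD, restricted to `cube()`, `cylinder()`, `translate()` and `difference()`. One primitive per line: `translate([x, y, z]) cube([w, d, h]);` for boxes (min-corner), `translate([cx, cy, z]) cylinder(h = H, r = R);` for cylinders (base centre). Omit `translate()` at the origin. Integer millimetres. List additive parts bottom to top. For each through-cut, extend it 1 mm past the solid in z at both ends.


difference() {
  cube([210, 250, 60]);
  translate([120, 140, -1]) cylinder(h = 62, r = 70);
}


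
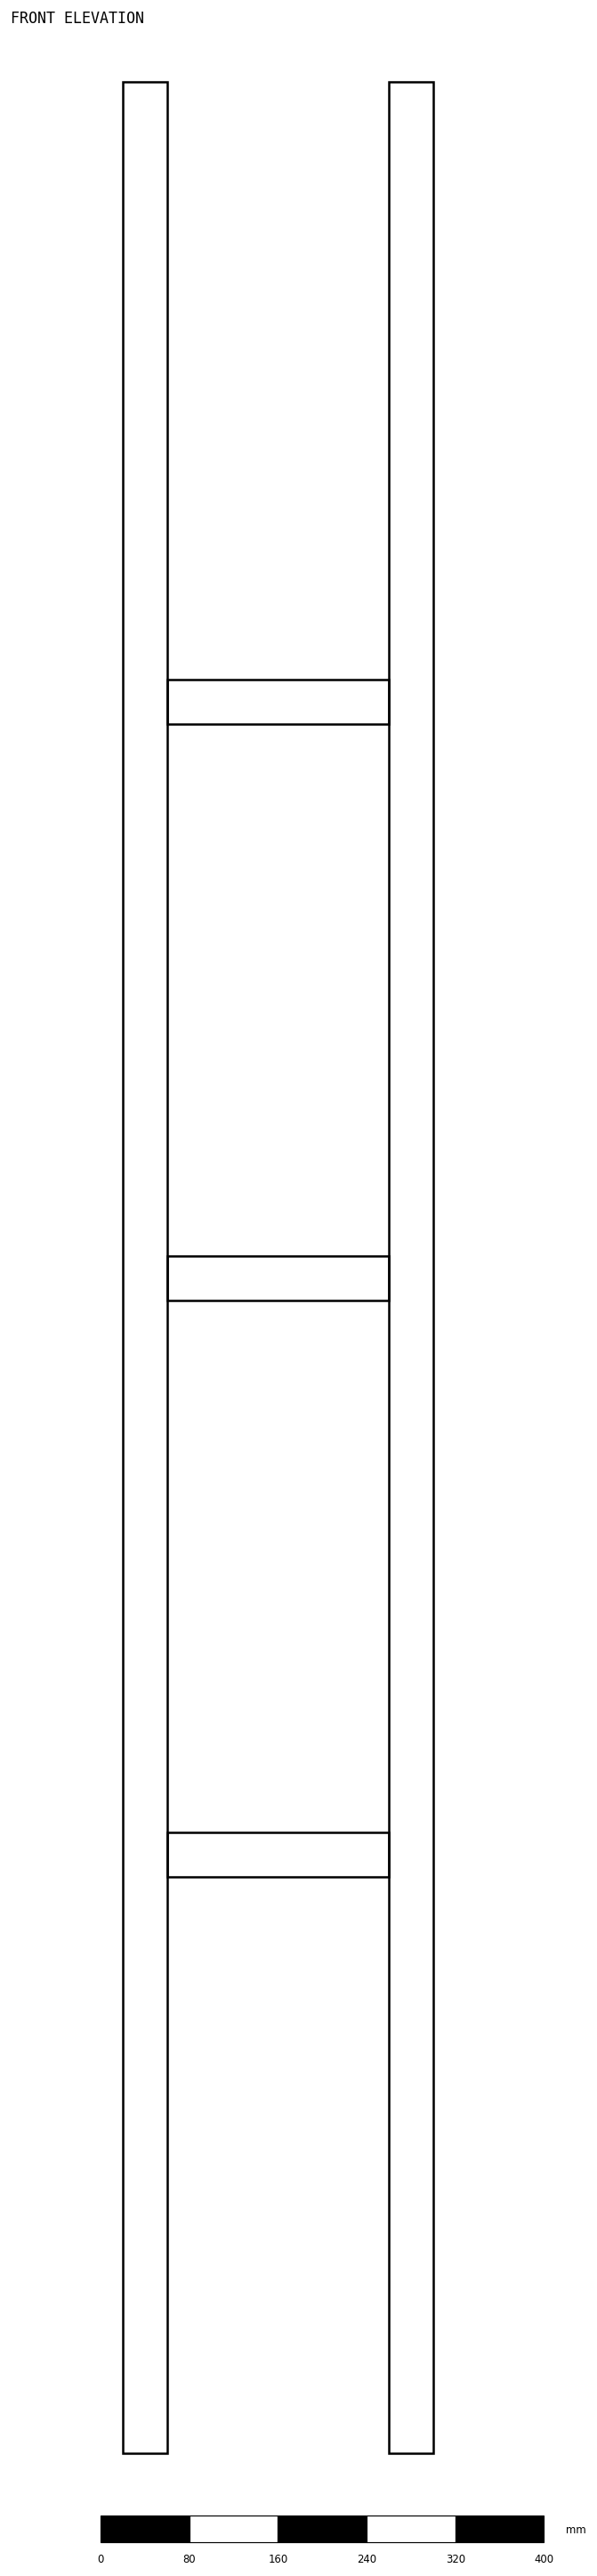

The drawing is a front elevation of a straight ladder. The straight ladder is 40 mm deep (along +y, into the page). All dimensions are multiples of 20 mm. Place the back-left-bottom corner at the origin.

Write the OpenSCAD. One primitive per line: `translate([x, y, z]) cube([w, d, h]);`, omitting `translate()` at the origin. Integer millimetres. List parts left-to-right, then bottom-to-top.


cube([40, 40, 2140]);
translate([40, 0, 520]) cube([200, 40, 40]);
translate([40, 0, 1040]) cube([200, 40, 40]);
translate([40, 0, 1560]) cube([200, 40, 40]);
translate([240, 0, 0]) cube([40, 40, 2140]);
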